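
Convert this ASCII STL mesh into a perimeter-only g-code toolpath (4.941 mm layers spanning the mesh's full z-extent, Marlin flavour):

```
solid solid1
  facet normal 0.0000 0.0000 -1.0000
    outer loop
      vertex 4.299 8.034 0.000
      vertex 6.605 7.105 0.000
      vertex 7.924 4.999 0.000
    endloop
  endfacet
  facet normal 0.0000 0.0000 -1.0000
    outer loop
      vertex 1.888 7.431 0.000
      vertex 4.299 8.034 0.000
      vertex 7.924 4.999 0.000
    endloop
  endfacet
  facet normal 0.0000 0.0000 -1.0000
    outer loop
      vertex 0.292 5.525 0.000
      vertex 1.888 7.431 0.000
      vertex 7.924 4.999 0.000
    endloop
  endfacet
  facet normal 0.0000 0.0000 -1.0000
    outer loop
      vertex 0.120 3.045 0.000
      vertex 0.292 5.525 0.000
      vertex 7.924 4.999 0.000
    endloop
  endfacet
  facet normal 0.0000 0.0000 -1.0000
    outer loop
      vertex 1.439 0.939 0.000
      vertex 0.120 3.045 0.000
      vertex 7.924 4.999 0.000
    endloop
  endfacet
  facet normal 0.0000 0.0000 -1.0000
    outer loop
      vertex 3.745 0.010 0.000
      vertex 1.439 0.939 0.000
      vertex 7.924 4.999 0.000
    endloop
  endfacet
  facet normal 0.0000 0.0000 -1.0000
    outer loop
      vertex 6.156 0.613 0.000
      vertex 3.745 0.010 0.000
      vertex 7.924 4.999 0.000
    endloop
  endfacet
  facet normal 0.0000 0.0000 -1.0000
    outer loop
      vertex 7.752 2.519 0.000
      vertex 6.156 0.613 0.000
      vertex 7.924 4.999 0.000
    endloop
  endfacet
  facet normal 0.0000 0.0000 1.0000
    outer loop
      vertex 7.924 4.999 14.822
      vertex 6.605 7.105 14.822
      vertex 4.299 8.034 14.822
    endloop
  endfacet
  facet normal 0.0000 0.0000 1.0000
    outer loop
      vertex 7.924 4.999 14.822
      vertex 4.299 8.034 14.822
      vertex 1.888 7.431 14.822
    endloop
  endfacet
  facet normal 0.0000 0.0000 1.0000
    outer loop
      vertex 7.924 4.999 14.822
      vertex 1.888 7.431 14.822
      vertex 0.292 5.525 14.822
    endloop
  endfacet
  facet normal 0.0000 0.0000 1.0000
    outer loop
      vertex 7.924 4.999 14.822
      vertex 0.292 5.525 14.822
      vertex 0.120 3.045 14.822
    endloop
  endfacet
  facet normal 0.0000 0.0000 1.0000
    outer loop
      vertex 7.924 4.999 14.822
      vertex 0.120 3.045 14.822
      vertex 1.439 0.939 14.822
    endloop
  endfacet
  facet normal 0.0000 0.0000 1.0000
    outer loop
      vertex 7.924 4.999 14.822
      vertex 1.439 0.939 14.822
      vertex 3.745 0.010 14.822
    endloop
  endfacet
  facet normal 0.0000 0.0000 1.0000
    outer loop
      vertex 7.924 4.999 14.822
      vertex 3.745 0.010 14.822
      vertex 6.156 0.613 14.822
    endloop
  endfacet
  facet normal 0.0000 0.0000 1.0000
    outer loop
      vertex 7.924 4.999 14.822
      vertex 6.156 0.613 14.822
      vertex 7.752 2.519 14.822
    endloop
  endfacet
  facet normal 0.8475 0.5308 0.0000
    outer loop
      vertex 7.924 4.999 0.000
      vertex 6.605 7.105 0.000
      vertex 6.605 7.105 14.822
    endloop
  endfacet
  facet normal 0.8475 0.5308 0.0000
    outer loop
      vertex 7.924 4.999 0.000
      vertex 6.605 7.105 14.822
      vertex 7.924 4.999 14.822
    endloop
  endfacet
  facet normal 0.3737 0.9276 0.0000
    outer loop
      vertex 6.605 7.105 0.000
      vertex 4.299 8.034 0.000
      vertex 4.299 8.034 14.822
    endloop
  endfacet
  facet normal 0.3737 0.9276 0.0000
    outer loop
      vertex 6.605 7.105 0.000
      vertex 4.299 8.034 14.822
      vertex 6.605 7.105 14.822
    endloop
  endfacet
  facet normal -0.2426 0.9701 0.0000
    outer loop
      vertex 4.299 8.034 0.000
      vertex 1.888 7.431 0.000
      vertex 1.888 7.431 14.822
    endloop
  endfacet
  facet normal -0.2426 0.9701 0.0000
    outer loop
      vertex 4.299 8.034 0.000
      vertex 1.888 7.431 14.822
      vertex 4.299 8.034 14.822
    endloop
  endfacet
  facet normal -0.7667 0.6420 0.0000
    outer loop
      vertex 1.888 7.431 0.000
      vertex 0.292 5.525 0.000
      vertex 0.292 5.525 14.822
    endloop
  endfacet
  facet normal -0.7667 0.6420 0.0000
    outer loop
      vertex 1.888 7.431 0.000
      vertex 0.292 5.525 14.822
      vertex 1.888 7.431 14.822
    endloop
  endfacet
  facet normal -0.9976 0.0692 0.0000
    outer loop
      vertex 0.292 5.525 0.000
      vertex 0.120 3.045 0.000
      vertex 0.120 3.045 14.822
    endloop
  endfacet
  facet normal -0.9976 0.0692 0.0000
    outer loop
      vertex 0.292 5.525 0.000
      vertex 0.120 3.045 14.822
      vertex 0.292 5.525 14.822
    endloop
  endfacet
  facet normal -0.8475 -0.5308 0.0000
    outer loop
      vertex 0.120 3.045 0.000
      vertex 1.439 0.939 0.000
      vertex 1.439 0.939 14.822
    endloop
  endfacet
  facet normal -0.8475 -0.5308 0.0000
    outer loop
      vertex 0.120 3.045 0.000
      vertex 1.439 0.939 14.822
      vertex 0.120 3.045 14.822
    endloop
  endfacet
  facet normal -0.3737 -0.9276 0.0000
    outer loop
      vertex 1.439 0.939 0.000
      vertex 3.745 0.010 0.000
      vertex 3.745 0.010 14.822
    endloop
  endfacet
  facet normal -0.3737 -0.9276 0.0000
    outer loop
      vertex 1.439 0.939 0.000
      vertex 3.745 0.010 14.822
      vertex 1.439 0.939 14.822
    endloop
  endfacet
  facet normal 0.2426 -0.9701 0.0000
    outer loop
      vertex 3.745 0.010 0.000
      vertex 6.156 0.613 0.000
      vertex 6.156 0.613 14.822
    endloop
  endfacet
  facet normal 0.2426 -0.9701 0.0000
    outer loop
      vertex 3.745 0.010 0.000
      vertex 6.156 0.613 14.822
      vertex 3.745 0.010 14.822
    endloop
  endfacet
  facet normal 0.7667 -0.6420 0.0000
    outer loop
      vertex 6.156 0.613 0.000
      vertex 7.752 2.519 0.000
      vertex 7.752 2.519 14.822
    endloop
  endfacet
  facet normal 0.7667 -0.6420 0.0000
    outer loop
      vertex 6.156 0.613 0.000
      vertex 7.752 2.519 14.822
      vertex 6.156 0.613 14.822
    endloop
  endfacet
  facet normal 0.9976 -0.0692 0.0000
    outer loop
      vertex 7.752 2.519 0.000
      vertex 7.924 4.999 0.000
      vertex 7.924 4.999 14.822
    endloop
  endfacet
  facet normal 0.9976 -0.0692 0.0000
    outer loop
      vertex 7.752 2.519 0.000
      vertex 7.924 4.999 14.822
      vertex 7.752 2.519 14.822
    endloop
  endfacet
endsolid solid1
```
; perimeter-only toolpath
G21 ; units = mm
G90 ; absolute positioning
G28 ; home
; layer 1
G0 Z4.941
G0 X7.924 Y4.999
G1 X6.605 Y7.105
G1 X4.299 Y8.034
G1 X1.888 Y7.431
G1 X0.292 Y5.525
G1 X0.120 Y3.045
G1 X1.439 Y0.939
G1 X3.745 Y0.010
G1 X6.156 Y0.613
G1 X7.752 Y2.519
G1 X7.924 Y4.999
; layer 2
G0 Z9.881
G0 X7.924 Y4.999
G1 X6.605 Y7.105
G1 X4.299 Y8.034
G1 X1.888 Y7.431
G1 X0.292 Y5.525
G1 X0.120 Y3.045
G1 X1.439 Y0.939
G1 X3.745 Y0.010
G1 X6.156 Y0.613
G1 X7.752 Y2.519
G1 X7.924 Y4.999
; layer 3
G0 Z14.822
G0 X7.924 Y4.999
G1 X6.605 Y7.105
G1 X4.299 Y8.034
G1 X1.888 Y7.431
G1 X0.292 Y5.525
G1 X0.120 Y3.045
G1 X1.439 Y0.939
G1 X3.745 Y0.010
G1 X6.156 Y0.613
G1 X7.752 Y2.519
G1 X7.924 Y4.999
M2 ; end

The solid is a regular 10-sided prism (a cylinder approximated with 10 flat sides), circumscribed radius ≈ 4.02 mm, height ≈ 14.8 mm. Slicing at Δz = 4.941 mm — 3 equal slices spanning the solid's height, so layer i sits at z = i·h/3 — gives 3 non-empty perimeters. Each is a 10-segment closed polygon; G0 lifts to the layer z and rapids to the start vertex, then G1 traces the edges.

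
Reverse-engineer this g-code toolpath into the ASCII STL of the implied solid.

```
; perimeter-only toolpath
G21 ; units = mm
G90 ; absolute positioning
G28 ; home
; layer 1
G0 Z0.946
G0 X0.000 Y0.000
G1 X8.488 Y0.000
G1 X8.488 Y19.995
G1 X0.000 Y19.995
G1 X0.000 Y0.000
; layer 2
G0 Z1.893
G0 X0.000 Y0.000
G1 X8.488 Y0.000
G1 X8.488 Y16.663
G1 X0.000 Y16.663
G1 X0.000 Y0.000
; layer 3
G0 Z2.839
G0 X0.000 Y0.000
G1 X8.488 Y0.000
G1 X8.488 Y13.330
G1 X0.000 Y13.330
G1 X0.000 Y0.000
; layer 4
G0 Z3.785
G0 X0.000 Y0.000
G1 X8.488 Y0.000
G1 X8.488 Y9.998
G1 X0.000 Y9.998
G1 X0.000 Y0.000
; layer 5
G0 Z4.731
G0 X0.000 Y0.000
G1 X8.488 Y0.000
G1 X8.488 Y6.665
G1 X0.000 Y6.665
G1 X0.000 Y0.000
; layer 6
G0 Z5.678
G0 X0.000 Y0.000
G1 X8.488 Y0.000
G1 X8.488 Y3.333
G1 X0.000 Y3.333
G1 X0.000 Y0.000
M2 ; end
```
solid part
  facet normal 0.0000 0.0000 -1.0000
    outer loop
      vertex 8.488 23.328 0.000
      vertex 8.488 0.000 0.000
      vertex 0.000 0.000 0.000
    endloop
  endfacet
  facet normal 0.0000 0.0000 -1.0000
    outer loop
      vertex 0.000 23.328 0.000
      vertex 8.488 23.328 0.000
      vertex 0.000 0.000 0.000
    endloop
  endfacet
  facet normal 0.0000 -1.0000 0.0000
    outer loop
      vertex 0.000 0.000 0.000
      vertex 8.488 0.000 0.000
      vertex 8.488 0.000 6.624
    endloop
  endfacet
  facet normal 0.0000 -1.0000 0.0000
    outer loop
      vertex 0.000 0.000 0.000
      vertex 8.488 0.000 6.624
      vertex 0.000 0.000 6.624
    endloop
  endfacet
  facet normal 0.0000 0.2732 0.9620
    outer loop
      vertex 0.000 0.000 6.624
      vertex 8.488 0.000 6.624
      vertex 8.488 23.328 0.000
    endloop
  endfacet
  facet normal 0.0000 0.2732 0.9620
    outer loop
      vertex 0.000 0.000 6.624
      vertex 8.488 23.328 0.000
      vertex 0.000 23.328 0.000
    endloop
  endfacet
  facet normal -1.0000 0.0000 0.0000
    outer loop
      vertex 0.000 0.000 6.624
      vertex 0.000 23.328 0.000
      vertex 0.000 0.000 0.000
    endloop
  endfacet
  facet normal 1.0000 0.0000 0.0000
    outer loop
      vertex 8.488 0.000 0.000
      vertex 8.488 23.328 0.000
      vertex 8.488 0.000 6.624
    endloop
  endfacet
endsolid part

The G0 Z moves step by Δz≈0.946 mm. The G1 loops shrink linearly with z, so the solid tapers from its base footprint up to z≈6.62. Closing with a flat bottom cap and the tapered top and triangulating gives 8 facets — a wedge (ramp): 8.49 × 23.3 mm base, rising to 6.62 mm along the y=0 edge and sloping linearly to z=0 at y=23.3.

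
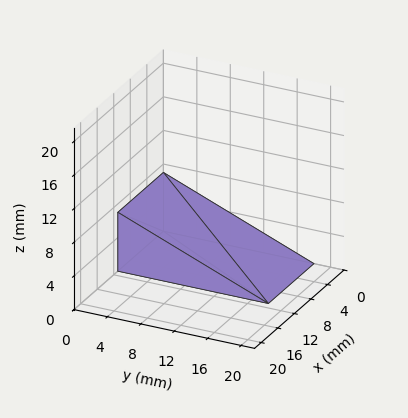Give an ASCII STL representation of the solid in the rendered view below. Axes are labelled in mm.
Reading the render: the shape is a wedge (ramp): 11 × 18 mm base, rising to 7 mm along the y=0 edge and sloping linearly to z=0 at y=18 (dimensions read to the nearest mm from the axis ticks). For the STL, each face is triangulated and given an outward normal.

solid part
  facet normal 0.0000 0.0000 -1.0000
    outer loop
      vertex 11.00 18.00 0.00
      vertex 11.00 0.00 0.00
      vertex 0.00 0.00 0.00
    endloop
  endfacet
  facet normal 0.0000 0.0000 -1.0000
    outer loop
      vertex 0.00 18.00 0.00
      vertex 11.00 18.00 0.00
      vertex 0.00 0.00 0.00
    endloop
  endfacet
  facet normal 0.0000 -1.0000 0.0000
    outer loop
      vertex 0.00 0.00 0.00
      vertex 11.00 0.00 0.00
      vertex 11.00 0.00 7.00
    endloop
  endfacet
  facet normal 0.0000 -1.0000 0.0000
    outer loop
      vertex 0.00 0.00 0.00
      vertex 11.00 0.00 7.00
      vertex 0.00 0.00 7.00
    endloop
  endfacet
  facet normal 0.0000 0.3624 0.9320
    outer loop
      vertex 0.00 0.00 7.00
      vertex 11.00 0.00 7.00
      vertex 11.00 18.00 0.00
    endloop
  endfacet
  facet normal 0.0000 0.3624 0.9320
    outer loop
      vertex 0.00 0.00 7.00
      vertex 11.00 18.00 0.00
      vertex 0.00 18.00 0.00
    endloop
  endfacet
  facet normal -1.0000 0.0000 0.0000
    outer loop
      vertex 0.00 0.00 7.00
      vertex 0.00 18.00 0.00
      vertex 0.00 0.00 0.00
    endloop
  endfacet
  facet normal 1.0000 0.0000 0.0000
    outer loop
      vertex 11.00 0.00 0.00
      vertex 11.00 18.00 0.00
      vertex 11.00 0.00 7.00
    endloop
  endfacet
endsolid part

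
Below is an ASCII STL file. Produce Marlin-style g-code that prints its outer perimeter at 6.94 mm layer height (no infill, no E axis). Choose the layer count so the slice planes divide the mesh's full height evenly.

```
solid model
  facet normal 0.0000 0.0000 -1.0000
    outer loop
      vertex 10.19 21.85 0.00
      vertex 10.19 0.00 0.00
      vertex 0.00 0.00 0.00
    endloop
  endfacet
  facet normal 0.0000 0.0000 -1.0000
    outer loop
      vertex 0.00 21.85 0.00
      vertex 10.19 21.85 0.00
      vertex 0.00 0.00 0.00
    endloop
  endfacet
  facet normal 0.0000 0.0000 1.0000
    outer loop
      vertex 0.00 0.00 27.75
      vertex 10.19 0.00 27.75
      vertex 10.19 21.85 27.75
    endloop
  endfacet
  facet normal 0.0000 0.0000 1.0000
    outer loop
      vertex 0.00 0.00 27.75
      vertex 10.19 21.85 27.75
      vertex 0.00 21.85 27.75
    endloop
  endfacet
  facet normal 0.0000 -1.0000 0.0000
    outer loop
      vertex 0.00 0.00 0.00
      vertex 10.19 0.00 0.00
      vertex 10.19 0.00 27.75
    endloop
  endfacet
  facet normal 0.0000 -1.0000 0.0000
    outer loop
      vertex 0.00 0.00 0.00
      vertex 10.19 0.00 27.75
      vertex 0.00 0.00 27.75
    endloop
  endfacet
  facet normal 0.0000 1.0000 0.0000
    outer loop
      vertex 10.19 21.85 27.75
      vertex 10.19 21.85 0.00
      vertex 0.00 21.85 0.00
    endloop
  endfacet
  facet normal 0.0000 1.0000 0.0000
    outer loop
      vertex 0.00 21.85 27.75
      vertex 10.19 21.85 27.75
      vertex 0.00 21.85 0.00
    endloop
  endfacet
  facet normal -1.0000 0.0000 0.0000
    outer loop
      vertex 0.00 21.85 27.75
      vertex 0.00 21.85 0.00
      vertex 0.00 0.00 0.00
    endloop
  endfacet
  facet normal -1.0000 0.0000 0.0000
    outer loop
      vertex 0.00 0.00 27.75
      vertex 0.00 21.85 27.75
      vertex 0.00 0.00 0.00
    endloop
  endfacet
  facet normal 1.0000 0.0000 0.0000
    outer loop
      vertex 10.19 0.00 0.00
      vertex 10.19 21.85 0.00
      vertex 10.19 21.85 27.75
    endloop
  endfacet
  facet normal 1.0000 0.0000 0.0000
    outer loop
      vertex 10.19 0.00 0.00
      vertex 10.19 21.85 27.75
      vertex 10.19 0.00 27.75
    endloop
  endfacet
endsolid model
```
; perimeter-only toolpath
G21 ; units = mm
G90 ; absolute positioning
G28 ; home
; layer 1
G0 Z6.94
G0 X0.00 Y0.00
G1 X10.19 Y0.00
G1 X10.19 Y21.85
G1 X0.00 Y21.85
G1 X0.00 Y0.00
; layer 2
G0 Z13.88
G0 X0.00 Y0.00
G1 X10.19 Y0.00
G1 X10.19 Y21.85
G1 X0.00 Y21.85
G1 X0.00 Y0.00
; layer 3
G0 Z20.81
G0 X0.00 Y0.00
G1 X10.19 Y0.00
G1 X10.19 Y21.85
G1 X0.00 Y21.85
G1 X0.00 Y0.00
; layer 4
G0 Z27.75
G0 X0.00 Y0.00
G1 X10.19 Y0.00
G1 X10.19 Y21.85
G1 X0.00 Y21.85
G1 X0.00 Y0.00
M2 ; end

The solid is a rectangular box, roughly 10.2 × 21.9 mm footprint and 27.8 mm tall. Slicing at Δz = 6.94 mm — 4 equal slices spanning the solid's height, so layer i sits at z = i·h/4 — gives 4 non-empty perimeters. Each is a 4-segment closed polygon; G0 lifts to the layer z and rapids to the start vertex, then G1 traces the edges.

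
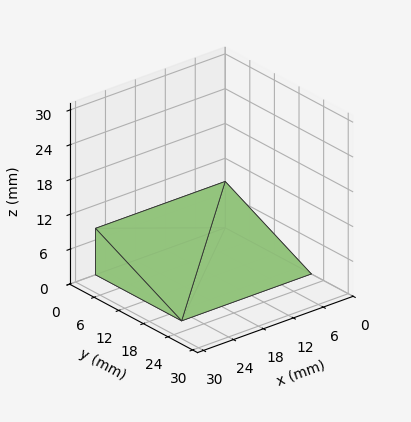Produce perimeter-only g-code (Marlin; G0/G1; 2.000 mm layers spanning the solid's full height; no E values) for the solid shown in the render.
Reading the render: the shape is a wedge (ramp): 26 × 21 mm base, rising to 8 mm along the y=0 edge and sloping linearly to z=0 at y=21 (dimensions read to the nearest mm from the axis ticks). For the g-code, the solid's height is divided into equal slices at the stated Δz and each level perimeter traced with G1 moves after a G0 lift.

; perimeter-only toolpath
G21 ; units = mm
G90 ; absolute positioning
G28 ; home
; layer 1
G0 Z2.000
G0 X0.000 Y0.000
G1 X26.000 Y0.000
G1 X26.000 Y15.750
G1 X0.000 Y15.750
G1 X0.000 Y0.000
; layer 2
G0 Z4.000
G0 X0.000 Y0.000
G1 X26.000 Y0.000
G1 X26.000 Y10.500
G1 X0.000 Y10.500
G1 X0.000 Y0.000
; layer 3
G0 Z6.000
G0 X0.000 Y0.000
G1 X26.000 Y0.000
G1 X26.000 Y5.250
G1 X0.000 Y5.250
G1 X0.000 Y0.000
M2 ; end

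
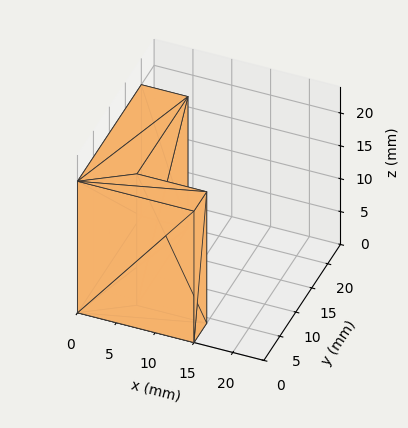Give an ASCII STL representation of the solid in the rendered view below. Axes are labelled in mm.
Reading the render: the shape is an L-shaped prism: outer 15 × 20 mm, arm thicknesses ≈ 4 mm (horizontal) and 6 mm (vertical), extruded 20 mm in z (dimensions read to the nearest mm from the axis ticks). For the STL, each face is triangulated and given an outward normal.

solid part
  facet normal 0.0000 0.0000 -1.0000
    outer loop
      vertex 15.00 4.00 0.00
      vertex 15.00 0.00 0.00
      vertex 0.00 0.00 0.00
    endloop
  endfacet
  facet normal 0.0000 0.0000 -1.0000
    outer loop
      vertex 6.00 4.00 0.00
      vertex 15.00 4.00 0.00
      vertex 0.00 0.00 0.00
    endloop
  endfacet
  facet normal 0.0000 0.0000 -1.0000
    outer loop
      vertex 6.00 20.00 0.00
      vertex 6.00 4.00 0.00
      vertex 0.00 0.00 0.00
    endloop
  endfacet
  facet normal 0.0000 0.0000 -1.0000
    outer loop
      vertex 0.00 20.00 0.00
      vertex 6.00 20.00 0.00
      vertex 0.00 0.00 0.00
    endloop
  endfacet
  facet normal 0.0000 0.0000 1.0000
    outer loop
      vertex 0.00 0.00 20.00
      vertex 15.00 0.00 20.00
      vertex 15.00 4.00 20.00
    endloop
  endfacet
  facet normal 0.0000 0.0000 1.0000
    outer loop
      vertex 0.00 0.00 20.00
      vertex 15.00 4.00 20.00
      vertex 6.00 4.00 20.00
    endloop
  endfacet
  facet normal 0.0000 0.0000 1.0000
    outer loop
      vertex 0.00 0.00 20.00
      vertex 6.00 4.00 20.00
      vertex 6.00 20.00 20.00
    endloop
  endfacet
  facet normal 0.0000 0.0000 1.0000
    outer loop
      vertex 0.00 0.00 20.00
      vertex 6.00 20.00 20.00
      vertex 0.00 20.00 20.00
    endloop
  endfacet
  facet normal 0.0000 -1.0000 0.0000
    outer loop
      vertex 0.00 0.00 0.00
      vertex 15.00 0.00 0.00
      vertex 15.00 0.00 20.00
    endloop
  endfacet
  facet normal 0.0000 -1.0000 0.0000
    outer loop
      vertex 0.00 0.00 0.00
      vertex 15.00 0.00 20.00
      vertex 0.00 0.00 20.00
    endloop
  endfacet
  facet normal 1.0000 0.0000 0.0000
    outer loop
      vertex 15.00 0.00 0.00
      vertex 15.00 4.00 0.00
      vertex 15.00 4.00 20.00
    endloop
  endfacet
  facet normal 1.0000 0.0000 0.0000
    outer loop
      vertex 15.00 0.00 0.00
      vertex 15.00 4.00 20.00
      vertex 15.00 0.00 20.00
    endloop
  endfacet
  facet normal 0.0000 1.0000 0.0000
    outer loop
      vertex 15.00 4.00 0.00
      vertex 6.00 4.00 0.00
      vertex 6.00 4.00 20.00
    endloop
  endfacet
  facet normal 0.0000 1.0000 0.0000
    outer loop
      vertex 15.00 4.00 0.00
      vertex 6.00 4.00 20.00
      vertex 15.00 4.00 20.00
    endloop
  endfacet
  facet normal 1.0000 0.0000 0.0000
    outer loop
      vertex 6.00 4.00 0.00
      vertex 6.00 20.00 0.00
      vertex 6.00 20.00 20.00
    endloop
  endfacet
  facet normal 1.0000 0.0000 0.0000
    outer loop
      vertex 6.00 4.00 0.00
      vertex 6.00 20.00 20.00
      vertex 6.00 4.00 20.00
    endloop
  endfacet
  facet normal 0.0000 1.0000 0.0000
    outer loop
      vertex 6.00 20.00 0.00
      vertex 0.00 20.00 0.00
      vertex 0.00 20.00 20.00
    endloop
  endfacet
  facet normal 0.0000 1.0000 0.0000
    outer loop
      vertex 6.00 20.00 0.00
      vertex 0.00 20.00 20.00
      vertex 6.00 20.00 20.00
    endloop
  endfacet
  facet normal -1.0000 0.0000 0.0000
    outer loop
      vertex 0.00 20.00 0.00
      vertex 0.00 0.00 0.00
      vertex 0.00 0.00 20.00
    endloop
  endfacet
  facet normal -1.0000 0.0000 0.0000
    outer loop
      vertex 0.00 20.00 0.00
      vertex 0.00 0.00 20.00
      vertex 0.00 20.00 20.00
    endloop
  endfacet
endsolid part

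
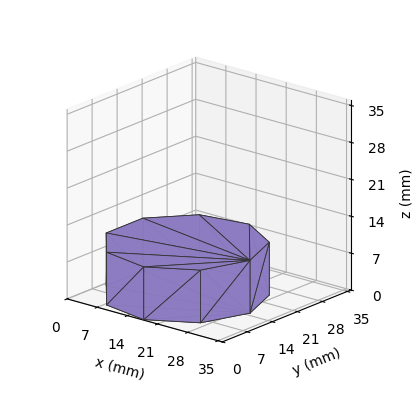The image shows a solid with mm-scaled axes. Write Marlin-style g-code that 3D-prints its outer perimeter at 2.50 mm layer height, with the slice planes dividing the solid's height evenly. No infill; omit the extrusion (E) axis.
Reading the render: the shape is a regular 9-sided prism (a cylinder approximated with 9 flat sides), circumscribed radius ≈ 15 mm, height ≈ 10 mm (dimensions read to the nearest mm from the axis ticks). For the g-code, the solid's height is divided into equal slices at the stated Δz and each level perimeter traced with G1 moves after a G0 lift.

; perimeter-only toolpath
G21 ; units = mm
G90 ; absolute positioning
G28 ; home
; layer 1
G0 Z2.50
G0 X30.00 Y15.00
G1 X26.49 Y24.64
G1 X17.60 Y29.77
G1 X7.50 Y27.99
G1 X0.90 Y20.13
G1 X0.90 Y9.87
G1 X7.50 Y2.01
G1 X17.60 Y0.23
G1 X26.49 Y5.36
G1 X30.00 Y15.00
; layer 2
G0 Z5.00
G0 X30.00 Y15.00
G1 X26.49 Y24.64
G1 X17.60 Y29.77
G1 X7.50 Y27.99
G1 X0.90 Y20.13
G1 X0.90 Y9.87
G1 X7.50 Y2.01
G1 X17.60 Y0.23
G1 X26.49 Y5.36
G1 X30.00 Y15.00
; layer 3
G0 Z7.50
G0 X30.00 Y15.00
G1 X26.49 Y24.64
G1 X17.60 Y29.77
G1 X7.50 Y27.99
G1 X0.90 Y20.13
G1 X0.90 Y9.87
G1 X7.50 Y2.01
G1 X17.60 Y0.23
G1 X26.49 Y5.36
G1 X30.00 Y15.00
; layer 4
G0 Z10.00
G0 X30.00 Y15.00
G1 X26.49 Y24.64
G1 X17.60 Y29.77
G1 X7.50 Y27.99
G1 X0.90 Y20.13
G1 X0.90 Y9.87
G1 X7.50 Y2.01
G1 X17.60 Y0.23
G1 X26.49 Y5.36
G1 X30.00 Y15.00
M2 ; end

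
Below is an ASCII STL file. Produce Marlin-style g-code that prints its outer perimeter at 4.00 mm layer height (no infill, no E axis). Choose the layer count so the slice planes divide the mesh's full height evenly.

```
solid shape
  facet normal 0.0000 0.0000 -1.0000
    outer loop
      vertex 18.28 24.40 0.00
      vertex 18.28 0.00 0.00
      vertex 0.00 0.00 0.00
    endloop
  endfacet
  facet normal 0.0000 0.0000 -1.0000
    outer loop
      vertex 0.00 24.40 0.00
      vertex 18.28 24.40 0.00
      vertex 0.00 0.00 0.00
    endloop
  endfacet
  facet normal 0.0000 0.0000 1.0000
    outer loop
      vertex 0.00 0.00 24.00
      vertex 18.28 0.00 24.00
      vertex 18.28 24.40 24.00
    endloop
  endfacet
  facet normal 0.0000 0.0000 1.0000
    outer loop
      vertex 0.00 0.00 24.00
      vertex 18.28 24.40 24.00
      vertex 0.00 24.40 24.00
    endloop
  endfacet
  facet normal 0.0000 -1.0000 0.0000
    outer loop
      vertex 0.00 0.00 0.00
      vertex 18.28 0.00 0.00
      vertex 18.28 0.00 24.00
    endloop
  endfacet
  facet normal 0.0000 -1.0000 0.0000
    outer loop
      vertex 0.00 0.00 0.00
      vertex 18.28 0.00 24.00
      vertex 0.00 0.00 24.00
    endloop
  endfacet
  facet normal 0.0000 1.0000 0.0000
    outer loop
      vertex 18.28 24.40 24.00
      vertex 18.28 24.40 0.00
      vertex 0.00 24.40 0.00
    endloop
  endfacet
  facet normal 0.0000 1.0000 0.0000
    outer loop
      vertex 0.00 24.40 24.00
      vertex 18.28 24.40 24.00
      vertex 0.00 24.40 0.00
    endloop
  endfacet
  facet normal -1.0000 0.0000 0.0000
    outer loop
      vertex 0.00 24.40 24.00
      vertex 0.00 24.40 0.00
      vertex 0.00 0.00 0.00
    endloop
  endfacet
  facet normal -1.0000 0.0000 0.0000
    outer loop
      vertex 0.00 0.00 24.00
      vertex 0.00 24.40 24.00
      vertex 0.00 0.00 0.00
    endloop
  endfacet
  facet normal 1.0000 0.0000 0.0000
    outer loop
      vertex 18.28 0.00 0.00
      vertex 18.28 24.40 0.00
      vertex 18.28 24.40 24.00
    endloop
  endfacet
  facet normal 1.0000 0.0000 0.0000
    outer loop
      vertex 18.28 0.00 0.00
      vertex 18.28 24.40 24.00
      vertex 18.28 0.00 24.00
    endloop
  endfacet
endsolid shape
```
; perimeter-only toolpath
G21 ; units = mm
G90 ; absolute positioning
G28 ; home
; layer 1
G0 Z4.00
G0 X0.00 Y0.00
G1 X18.28 Y0.00
G1 X18.28 Y24.40
G1 X0.00 Y24.40
G1 X0.00 Y0.00
; layer 2
G0 Z8.00
G0 X0.00 Y0.00
G1 X18.28 Y0.00
G1 X18.28 Y24.40
G1 X0.00 Y24.40
G1 X0.00 Y0.00
; layer 3
G0 Z12.00
G0 X0.00 Y0.00
G1 X18.28 Y0.00
G1 X18.28 Y24.40
G1 X0.00 Y24.40
G1 X0.00 Y0.00
; layer 4
G0 Z16.00
G0 X0.00 Y0.00
G1 X18.28 Y0.00
G1 X18.28 Y24.40
G1 X0.00 Y24.40
G1 X0.00 Y0.00
; layer 5
G0 Z20.00
G0 X0.00 Y0.00
G1 X18.28 Y0.00
G1 X18.28 Y24.40
G1 X0.00 Y24.40
G1 X0.00 Y0.00
; layer 6
G0 Z24.00
G0 X0.00 Y0.00
G1 X18.28 Y0.00
G1 X18.28 Y24.40
G1 X0.00 Y24.40
G1 X0.00 Y0.00
M2 ; end

The solid is a rectangular box, roughly 18.3 × 24.4 mm footprint and 24 mm tall. Slicing at Δz = 4.00 mm — 6 equal slices spanning the solid's height, so layer i sits at z = i·h/6 — gives 6 non-empty perimeters. Each is a 4-segment closed polygon; G0 lifts to the layer z and rapids to the start vertex, then G1 traces the edges.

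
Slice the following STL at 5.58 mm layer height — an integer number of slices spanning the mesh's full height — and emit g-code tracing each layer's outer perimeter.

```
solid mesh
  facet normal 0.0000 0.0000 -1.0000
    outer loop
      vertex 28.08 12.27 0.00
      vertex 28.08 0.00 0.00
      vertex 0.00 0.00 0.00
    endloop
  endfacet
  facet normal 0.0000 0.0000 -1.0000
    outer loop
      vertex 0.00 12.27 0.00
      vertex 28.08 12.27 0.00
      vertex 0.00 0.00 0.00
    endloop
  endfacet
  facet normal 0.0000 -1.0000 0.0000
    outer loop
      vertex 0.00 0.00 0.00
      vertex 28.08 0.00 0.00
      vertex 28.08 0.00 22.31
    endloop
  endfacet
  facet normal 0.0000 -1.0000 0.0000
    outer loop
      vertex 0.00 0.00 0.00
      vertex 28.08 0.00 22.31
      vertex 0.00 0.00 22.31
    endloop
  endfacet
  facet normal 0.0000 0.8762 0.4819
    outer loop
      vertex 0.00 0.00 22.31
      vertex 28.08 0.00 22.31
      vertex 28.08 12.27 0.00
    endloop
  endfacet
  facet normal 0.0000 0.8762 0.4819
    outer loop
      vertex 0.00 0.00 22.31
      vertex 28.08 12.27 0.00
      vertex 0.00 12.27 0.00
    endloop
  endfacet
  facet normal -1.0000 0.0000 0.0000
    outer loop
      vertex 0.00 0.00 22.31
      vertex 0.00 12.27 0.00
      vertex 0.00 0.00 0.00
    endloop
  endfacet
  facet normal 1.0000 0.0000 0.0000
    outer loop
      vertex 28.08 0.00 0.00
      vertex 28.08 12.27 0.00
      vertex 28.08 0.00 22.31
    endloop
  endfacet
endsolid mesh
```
; perimeter-only toolpath
G21 ; units = mm
G90 ; absolute positioning
G28 ; home
; layer 1
G0 Z5.58
G0 X0.00 Y0.00
G1 X28.08 Y0.00
G1 X28.08 Y9.20
G1 X0.00 Y9.20
G1 X0.00 Y0.00
; layer 2
G0 Z11.15
G0 X0.00 Y0.00
G1 X28.08 Y0.00
G1 X28.08 Y6.13
G1 X0.00 Y6.13
G1 X0.00 Y0.00
; layer 3
G0 Z16.73
G0 X0.00 Y0.00
G1 X28.08 Y0.00
G1 X28.08 Y3.07
G1 X0.00 Y3.07
G1 X0.00 Y0.00
M2 ; end

The solid is a wedge (ramp): 28.1 × 12.3 mm base, rising to 22.3 mm along the y=0 edge and sloping linearly to z=0 at y=12.3. Slicing at Δz = 5.58 mm — 4 equal slices spanning the solid's height, so layer i sits at z = i·h/4 — gives 3 non-empty perimeters. Each is a 4-segment closed polygon; G0 lifts to the layer z and rapids to the start vertex, then G1 traces the edges. The cross-section shrinks linearly with z (the slice at the apex is degenerate and omitted).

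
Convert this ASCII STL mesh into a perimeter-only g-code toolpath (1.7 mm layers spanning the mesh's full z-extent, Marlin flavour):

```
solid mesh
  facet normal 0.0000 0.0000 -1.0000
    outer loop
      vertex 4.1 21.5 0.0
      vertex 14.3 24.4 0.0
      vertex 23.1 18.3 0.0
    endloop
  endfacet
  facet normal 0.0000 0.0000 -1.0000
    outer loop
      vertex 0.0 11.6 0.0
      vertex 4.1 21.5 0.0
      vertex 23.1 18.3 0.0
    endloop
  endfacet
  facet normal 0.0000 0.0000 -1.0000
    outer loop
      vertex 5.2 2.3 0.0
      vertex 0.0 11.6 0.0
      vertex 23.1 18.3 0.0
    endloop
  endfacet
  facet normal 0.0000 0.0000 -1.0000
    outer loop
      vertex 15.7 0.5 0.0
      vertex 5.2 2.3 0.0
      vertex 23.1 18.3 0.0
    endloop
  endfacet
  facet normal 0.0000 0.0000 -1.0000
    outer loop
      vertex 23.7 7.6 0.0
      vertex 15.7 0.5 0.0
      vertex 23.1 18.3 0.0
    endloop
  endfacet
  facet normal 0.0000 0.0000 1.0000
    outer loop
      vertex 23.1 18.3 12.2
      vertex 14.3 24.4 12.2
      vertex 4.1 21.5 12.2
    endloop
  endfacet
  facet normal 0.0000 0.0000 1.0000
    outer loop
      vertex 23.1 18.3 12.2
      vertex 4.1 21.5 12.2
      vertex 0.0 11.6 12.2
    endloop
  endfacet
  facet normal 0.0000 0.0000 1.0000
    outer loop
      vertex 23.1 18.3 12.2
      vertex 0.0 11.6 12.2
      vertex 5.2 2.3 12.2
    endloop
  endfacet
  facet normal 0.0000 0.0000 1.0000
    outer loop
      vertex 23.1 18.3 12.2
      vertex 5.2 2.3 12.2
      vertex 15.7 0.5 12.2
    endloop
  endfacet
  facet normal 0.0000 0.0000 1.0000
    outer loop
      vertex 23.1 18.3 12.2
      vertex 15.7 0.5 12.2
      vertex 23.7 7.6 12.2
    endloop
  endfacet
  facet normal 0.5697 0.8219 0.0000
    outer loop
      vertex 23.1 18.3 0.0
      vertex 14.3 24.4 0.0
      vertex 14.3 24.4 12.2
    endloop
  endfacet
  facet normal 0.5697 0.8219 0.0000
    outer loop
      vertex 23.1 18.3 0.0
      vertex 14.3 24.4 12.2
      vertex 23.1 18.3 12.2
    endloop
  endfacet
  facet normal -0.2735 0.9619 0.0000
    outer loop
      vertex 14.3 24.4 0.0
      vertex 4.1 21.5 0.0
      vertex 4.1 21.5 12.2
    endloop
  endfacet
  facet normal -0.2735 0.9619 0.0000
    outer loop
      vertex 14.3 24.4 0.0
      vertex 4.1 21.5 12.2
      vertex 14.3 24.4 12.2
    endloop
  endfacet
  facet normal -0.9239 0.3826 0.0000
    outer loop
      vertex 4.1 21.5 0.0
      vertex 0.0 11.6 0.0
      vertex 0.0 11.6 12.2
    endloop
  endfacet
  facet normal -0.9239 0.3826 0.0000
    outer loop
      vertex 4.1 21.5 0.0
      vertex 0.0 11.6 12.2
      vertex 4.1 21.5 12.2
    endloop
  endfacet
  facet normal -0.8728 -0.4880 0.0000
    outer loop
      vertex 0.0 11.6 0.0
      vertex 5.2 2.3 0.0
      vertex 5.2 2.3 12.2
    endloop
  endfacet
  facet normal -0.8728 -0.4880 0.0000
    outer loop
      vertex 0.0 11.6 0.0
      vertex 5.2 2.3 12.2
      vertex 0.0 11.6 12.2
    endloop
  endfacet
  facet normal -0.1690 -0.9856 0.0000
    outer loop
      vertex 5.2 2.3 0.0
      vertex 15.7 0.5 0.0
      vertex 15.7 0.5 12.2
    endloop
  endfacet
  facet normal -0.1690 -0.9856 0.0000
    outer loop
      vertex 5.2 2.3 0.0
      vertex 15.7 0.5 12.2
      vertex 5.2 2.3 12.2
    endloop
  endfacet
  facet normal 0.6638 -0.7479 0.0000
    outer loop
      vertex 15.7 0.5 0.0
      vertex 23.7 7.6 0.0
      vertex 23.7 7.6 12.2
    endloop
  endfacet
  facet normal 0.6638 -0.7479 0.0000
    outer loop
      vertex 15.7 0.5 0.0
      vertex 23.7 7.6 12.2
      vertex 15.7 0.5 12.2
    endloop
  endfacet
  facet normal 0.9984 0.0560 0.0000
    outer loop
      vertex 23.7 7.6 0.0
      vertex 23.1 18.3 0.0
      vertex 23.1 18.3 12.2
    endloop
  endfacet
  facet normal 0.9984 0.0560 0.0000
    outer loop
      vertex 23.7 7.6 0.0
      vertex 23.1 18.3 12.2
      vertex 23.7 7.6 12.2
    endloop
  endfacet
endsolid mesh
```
; perimeter-only toolpath
G21 ; units = mm
G90 ; absolute positioning
G28 ; home
; layer 1
G0 Z1.7
G0 X23.1 Y18.3
G1 X14.3 Y24.4
G1 X4.1 Y21.5
G1 X0.0 Y11.6
G1 X5.2 Y2.3
G1 X15.7 Y0.5
G1 X23.7 Y7.6
G1 X23.1 Y18.3
; layer 2
G0 Z3.5
G0 X23.1 Y18.3
G1 X14.3 Y24.4
G1 X4.1 Y21.5
G1 X0.0 Y11.6
G1 X5.2 Y2.3
G1 X15.7 Y0.5
G1 X23.7 Y7.6
G1 X23.1 Y18.3
; layer 3
G0 Z5.2
G0 X23.1 Y18.3
G1 X14.3 Y24.4
G1 X4.1 Y21.5
G1 X0.0 Y11.6
G1 X5.2 Y2.3
G1 X15.7 Y0.5
G1 X23.7 Y7.6
G1 X23.1 Y18.3
; layer 4
G0 Z7.0
G0 X23.1 Y18.3
G1 X14.3 Y24.4
G1 X4.1 Y21.5
G1 X0.0 Y11.6
G1 X5.2 Y2.3
G1 X15.7 Y0.5
G1 X23.7 Y7.6
G1 X23.1 Y18.3
; layer 5
G0 Z8.7
G0 X23.1 Y18.3
G1 X14.3 Y24.4
G1 X4.1 Y21.5
G1 X0.0 Y11.6
G1 X5.2 Y2.3
G1 X15.7 Y0.5
G1 X23.7 Y7.6
G1 X23.1 Y18.3
; layer 6
G0 Z10.5
G0 X23.1 Y18.3
G1 X14.3 Y24.4
G1 X4.1 Y21.5
G1 X0.0 Y11.6
G1 X5.2 Y2.3
G1 X15.7 Y0.5
G1 X23.7 Y7.6
G1 X23.1 Y18.3
; layer 7
G0 Z12.2
G0 X23.1 Y18.3
G1 X14.3 Y24.4
G1 X4.1 Y21.5
G1 X0.0 Y11.6
G1 X5.2 Y2.3
G1 X15.7 Y0.5
G1 X23.7 Y7.6
G1 X23.1 Y18.3
M2 ; end

The solid is a regular 7-sided prism (a cylinder approximated with 7 flat sides), circumscribed radius ≈ 12.3 mm, height ≈ 12.2 mm. Slicing at Δz = 1.7 mm — 7 equal slices spanning the solid's height, so layer i sits at z = i·h/7 — gives 7 non-empty perimeters. Each is a 7-segment closed polygon; G0 lifts to the layer z and rapids to the start vertex, then G1 traces the edges.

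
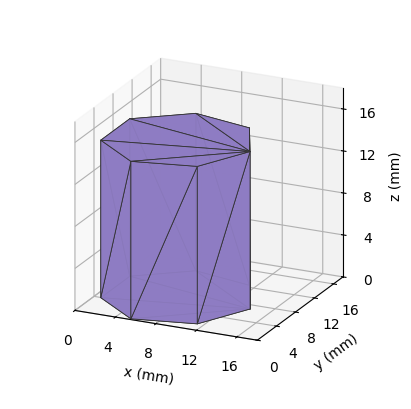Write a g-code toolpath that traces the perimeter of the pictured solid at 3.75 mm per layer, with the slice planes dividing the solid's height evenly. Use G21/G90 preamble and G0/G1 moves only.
Reading the render: the shape is a regular 7-sided prism (a cylinder approximated with 7 flat sides), circumscribed radius ≈ 7 mm, height ≈ 15 mm (dimensions read to the nearest mm from the axis ticks). For the g-code, the solid's height is divided into equal slices at the stated Δz and each level perimeter traced with G1 moves after a G0 lift.

; perimeter-only toolpath
G21 ; units = mm
G90 ; absolute positioning
G28 ; home
; layer 1
G0 Z3.75
G0 X14.00 Y7.00
G1 X11.36 Y12.47
G1 X5.44 Y13.82
G1 X0.69 Y10.04
G1 X0.69 Y3.96
G1 X5.44 Y0.18
G1 X11.36 Y1.53
G1 X14.00 Y7.00
; layer 2
G0 Z7.50
G0 X14.00 Y7.00
G1 X11.36 Y12.47
G1 X5.44 Y13.82
G1 X0.69 Y10.04
G1 X0.69 Y3.96
G1 X5.44 Y0.18
G1 X11.36 Y1.53
G1 X14.00 Y7.00
; layer 3
G0 Z11.25
G0 X14.00 Y7.00
G1 X11.36 Y12.47
G1 X5.44 Y13.82
G1 X0.69 Y10.04
G1 X0.69 Y3.96
G1 X5.44 Y0.18
G1 X11.36 Y1.53
G1 X14.00 Y7.00
; layer 4
G0 Z15.00
G0 X14.00 Y7.00
G1 X11.36 Y12.47
G1 X5.44 Y13.82
G1 X0.69 Y10.04
G1 X0.69 Y3.96
G1 X5.44 Y0.18
G1 X11.36 Y1.53
G1 X14.00 Y7.00
M2 ; end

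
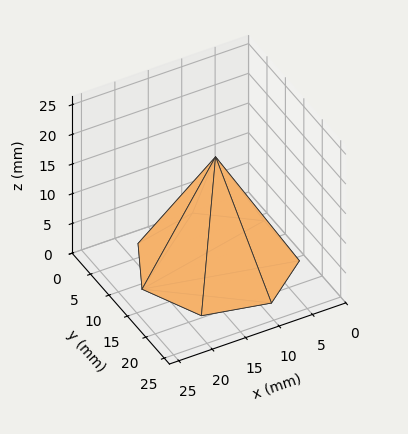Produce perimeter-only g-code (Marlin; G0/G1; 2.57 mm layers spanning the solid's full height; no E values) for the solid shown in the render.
Reading the render: the shape is a regular 7-sided pyramid, base circumscribed radius ≈ 11 mm, apex at z ≈ 18 mm (dimensions read to the nearest mm from the axis ticks). For the g-code, the solid's height is divided into equal slices at the stated Δz and each level perimeter traced with G1 moves after a G0 lift.

; perimeter-only toolpath
G21 ; units = mm
G90 ; absolute positioning
G28 ; home
; layer 1
G0 Z2.57
G0 X20.43 Y11.00
G1 X16.88 Y18.37
G1 X8.90 Y20.19
G1 X2.51 Y15.09
G1 X2.51 Y6.91
G1 X8.90 Y1.81
G1 X16.88 Y3.63
G1 X20.43 Y11.00
; layer 2
G0 Z5.14
G0 X18.86 Y11.00
G1 X15.90 Y17.14
G1 X9.25 Y18.66
G1 X3.92 Y14.41
G1 X3.92 Y7.59
G1 X9.25 Y3.34
G1 X15.90 Y4.86
G1 X18.86 Y11.00
; layer 3
G0 Z7.71
G0 X17.29 Y11.00
G1 X14.92 Y15.91
G1 X9.60 Y17.13
G1 X5.34 Y13.73
G1 X5.34 Y8.27
G1 X9.60 Y4.87
G1 X14.92 Y6.09
G1 X17.29 Y11.00
; layer 4
G0 Z10.29
G0 X15.71 Y11.00
G1 X13.94 Y14.69
G1 X9.95 Y15.59
G1 X6.75 Y13.04
G1 X6.75 Y8.96
G1 X9.95 Y6.41
G1 X13.94 Y7.31
G1 X15.71 Y11.00
; layer 5
G0 Z12.86
G0 X14.14 Y11.00
G1 X12.96 Y13.46
G1 X10.30 Y14.06
G1 X8.17 Y12.36
G1 X8.17 Y9.64
G1 X10.30 Y7.94
G1 X12.96 Y8.54
G1 X14.14 Y11.00
; layer 6
G0 Z15.43
G0 X12.57 Y11.00
G1 X11.98 Y12.23
G1 X10.65 Y12.53
G1 X9.58 Y11.68
G1 X9.58 Y10.32
G1 X10.65 Y9.47
G1 X11.98 Y9.77
G1 X12.57 Y11.00
M2 ; end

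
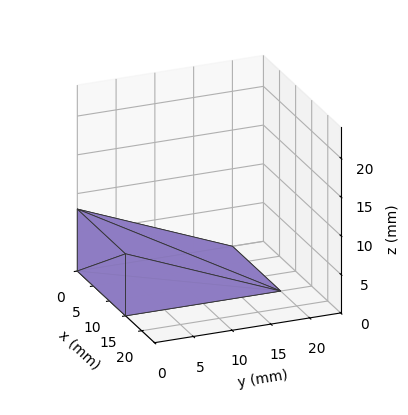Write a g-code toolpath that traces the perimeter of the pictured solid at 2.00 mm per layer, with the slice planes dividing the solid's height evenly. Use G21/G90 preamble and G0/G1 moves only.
Reading the render: the shape is a wedge (ramp): 15 × 20 mm base, rising to 8 mm along the y=0 edge and sloping linearly to z=0 at y=20 (dimensions read to the nearest mm from the axis ticks). For the g-code, the solid's height is divided into equal slices at the stated Δz and each level perimeter traced with G1 moves after a G0 lift.

; perimeter-only toolpath
G21 ; units = mm
G90 ; absolute positioning
G28 ; home
; layer 1
G0 Z2.00
G0 X0.00 Y0.00
G1 X15.00 Y0.00
G1 X15.00 Y15.00
G1 X0.00 Y15.00
G1 X0.00 Y0.00
; layer 2
G0 Z4.00
G0 X0.00 Y0.00
G1 X15.00 Y0.00
G1 X15.00 Y10.00
G1 X0.00 Y10.00
G1 X0.00 Y0.00
; layer 3
G0 Z6.00
G0 X0.00 Y0.00
G1 X15.00 Y0.00
G1 X15.00 Y5.00
G1 X0.00 Y5.00
G1 X0.00 Y0.00
M2 ; end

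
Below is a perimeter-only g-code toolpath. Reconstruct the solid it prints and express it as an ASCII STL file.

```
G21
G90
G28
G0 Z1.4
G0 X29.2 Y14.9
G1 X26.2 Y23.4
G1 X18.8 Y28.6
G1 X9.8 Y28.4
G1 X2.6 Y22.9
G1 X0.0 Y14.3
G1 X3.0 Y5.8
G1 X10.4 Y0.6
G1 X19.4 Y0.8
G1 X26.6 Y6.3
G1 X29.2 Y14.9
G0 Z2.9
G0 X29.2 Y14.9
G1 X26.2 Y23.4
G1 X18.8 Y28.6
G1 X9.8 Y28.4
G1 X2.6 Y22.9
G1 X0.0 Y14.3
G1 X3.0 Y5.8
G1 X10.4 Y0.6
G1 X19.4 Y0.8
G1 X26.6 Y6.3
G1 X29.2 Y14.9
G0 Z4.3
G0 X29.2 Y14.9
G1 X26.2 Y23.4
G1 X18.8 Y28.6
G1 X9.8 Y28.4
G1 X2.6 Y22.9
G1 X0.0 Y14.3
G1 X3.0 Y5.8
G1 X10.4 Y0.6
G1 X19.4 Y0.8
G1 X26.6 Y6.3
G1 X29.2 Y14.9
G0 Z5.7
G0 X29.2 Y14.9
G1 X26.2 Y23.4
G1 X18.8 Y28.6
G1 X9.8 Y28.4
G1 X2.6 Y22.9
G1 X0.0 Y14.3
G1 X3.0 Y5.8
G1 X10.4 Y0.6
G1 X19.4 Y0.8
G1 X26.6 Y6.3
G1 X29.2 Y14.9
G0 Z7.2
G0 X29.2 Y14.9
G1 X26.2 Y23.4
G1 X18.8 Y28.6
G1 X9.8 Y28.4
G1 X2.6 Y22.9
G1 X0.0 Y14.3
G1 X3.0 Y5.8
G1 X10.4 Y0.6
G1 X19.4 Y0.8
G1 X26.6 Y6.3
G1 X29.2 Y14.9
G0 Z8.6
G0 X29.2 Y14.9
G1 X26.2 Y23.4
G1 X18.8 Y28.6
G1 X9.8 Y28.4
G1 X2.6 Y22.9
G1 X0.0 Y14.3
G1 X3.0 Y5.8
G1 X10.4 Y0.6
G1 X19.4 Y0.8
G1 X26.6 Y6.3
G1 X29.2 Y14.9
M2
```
solid part
  facet normal 0.0000 0.0000 -1.0000
    outer loop
      vertex 18.8 28.6 0.0
      vertex 26.2 23.4 0.0
      vertex 29.2 14.9 0.0
    endloop
  endfacet
  facet normal 0.0000 0.0000 -1.0000
    outer loop
      vertex 9.8 28.4 0.0
      vertex 18.8 28.6 0.0
      vertex 29.2 14.9 0.0
    endloop
  endfacet
  facet normal 0.0000 0.0000 -1.0000
    outer loop
      vertex 2.6 22.9 0.0
      vertex 9.8 28.4 0.0
      vertex 29.2 14.9 0.0
    endloop
  endfacet
  facet normal 0.0000 0.0000 -1.0000
    outer loop
      vertex 0.0 14.3 0.0
      vertex 2.6 22.9 0.0
      vertex 29.2 14.9 0.0
    endloop
  endfacet
  facet normal 0.0000 0.0000 -1.0000
    outer loop
      vertex 3.0 5.8 0.0
      vertex 0.0 14.3 0.0
      vertex 29.2 14.9 0.0
    endloop
  endfacet
  facet normal 0.0000 0.0000 -1.0000
    outer loop
      vertex 10.4 0.6 0.0
      vertex 3.0 5.8 0.0
      vertex 29.2 14.9 0.0
    endloop
  endfacet
  facet normal 0.0000 0.0000 -1.0000
    outer loop
      vertex 19.4 0.8 0.0
      vertex 10.4 0.6 0.0
      vertex 29.2 14.9 0.0
    endloop
  endfacet
  facet normal 0.0000 0.0000 -1.0000
    outer loop
      vertex 26.6 6.3 0.0
      vertex 19.4 0.8 0.0
      vertex 29.2 14.9 0.0
    endloop
  endfacet
  facet normal 0.0000 0.0000 1.0000
    outer loop
      vertex 29.2 14.9 8.6
      vertex 26.2 23.4 8.6
      vertex 18.8 28.6 8.6
    endloop
  endfacet
  facet normal 0.0000 0.0000 1.0000
    outer loop
      vertex 29.2 14.9 8.6
      vertex 18.8 28.6 8.6
      vertex 9.8 28.4 8.6
    endloop
  endfacet
  facet normal 0.0000 0.0000 1.0000
    outer loop
      vertex 29.2 14.9 8.6
      vertex 9.8 28.4 8.6
      vertex 2.6 22.9 8.6
    endloop
  endfacet
  facet normal 0.0000 0.0000 1.0000
    outer loop
      vertex 29.2 14.9 8.6
      vertex 2.6 22.9 8.6
      vertex 0.0 14.3 8.6
    endloop
  endfacet
  facet normal 0.0000 0.0000 1.0000
    outer loop
      vertex 29.2 14.9 8.6
      vertex 0.0 14.3 8.6
      vertex 3.0 5.8 8.6
    endloop
  endfacet
  facet normal 0.0000 0.0000 1.0000
    outer loop
      vertex 29.2 14.9 8.6
      vertex 3.0 5.8 8.6
      vertex 10.4 0.6 8.6
    endloop
  endfacet
  facet normal 0.0000 0.0000 1.0000
    outer loop
      vertex 29.2 14.9 8.6
      vertex 10.4 0.6 8.6
      vertex 19.4 0.8 8.6
    endloop
  endfacet
  facet normal 0.0000 0.0000 1.0000
    outer loop
      vertex 29.2 14.9 8.6
      vertex 19.4 0.8 8.6
      vertex 26.6 6.3 8.6
    endloop
  endfacet
  facet normal 0.9430 0.3328 0.0000
    outer loop
      vertex 29.2 14.9 0.0
      vertex 26.2 23.4 0.0
      vertex 26.2 23.4 8.6
    endloop
  endfacet
  facet normal 0.9430 0.3328 0.0000
    outer loop
      vertex 29.2 14.9 0.0
      vertex 26.2 23.4 8.6
      vertex 29.2 14.9 8.6
    endloop
  endfacet
  facet normal 0.5749 0.8182 0.0000
    outer loop
      vertex 26.2 23.4 0.0
      vertex 18.8 28.6 0.0
      vertex 18.8 28.6 8.6
    endloop
  endfacet
  facet normal 0.5749 0.8182 0.0000
    outer loop
      vertex 26.2 23.4 0.0
      vertex 18.8 28.6 8.6
      vertex 26.2 23.4 8.6
    endloop
  endfacet
  facet normal -0.0222 0.9998 0.0000
    outer loop
      vertex 18.8 28.6 0.0
      vertex 9.8 28.4 0.0
      vertex 9.8 28.4 8.6
    endloop
  endfacet
  facet normal -0.0222 0.9998 0.0000
    outer loop
      vertex 18.8 28.6 0.0
      vertex 9.8 28.4 8.6
      vertex 18.8 28.6 8.6
    endloop
  endfacet
  facet normal -0.6070 0.7947 0.0000
    outer loop
      vertex 9.8 28.4 0.0
      vertex 2.6 22.9 0.0
      vertex 2.6 22.9 8.6
    endloop
  endfacet
  facet normal -0.6070 0.7947 0.0000
    outer loop
      vertex 9.8 28.4 0.0
      vertex 2.6 22.9 8.6
      vertex 9.8 28.4 8.6
    endloop
  endfacet
  facet normal -0.9572 0.2894 0.0000
    outer loop
      vertex 2.6 22.9 0.0
      vertex 0.0 14.3 0.0
      vertex 0.0 14.3 8.6
    endloop
  endfacet
  facet normal -0.9572 0.2894 0.0000
    outer loop
      vertex 2.6 22.9 0.0
      vertex 0.0 14.3 8.6
      vertex 2.6 22.9 8.6
    endloop
  endfacet
  facet normal -0.9430 -0.3328 0.0000
    outer loop
      vertex 0.0 14.3 0.0
      vertex 3.0 5.8 0.0
      vertex 3.0 5.8 8.6
    endloop
  endfacet
  facet normal -0.9430 -0.3328 0.0000
    outer loop
      vertex 0.0 14.3 0.0
      vertex 3.0 5.8 8.6
      vertex 0.0 14.3 8.6
    endloop
  endfacet
  facet normal -0.5749 -0.8182 0.0000
    outer loop
      vertex 3.0 5.8 0.0
      vertex 10.4 0.6 0.0
      vertex 10.4 0.6 8.6
    endloop
  endfacet
  facet normal -0.5749 -0.8182 0.0000
    outer loop
      vertex 3.0 5.8 0.0
      vertex 10.4 0.6 8.6
      vertex 3.0 5.8 8.6
    endloop
  endfacet
  facet normal 0.0222 -0.9998 0.0000
    outer loop
      vertex 10.4 0.6 0.0
      vertex 19.4 0.8 0.0
      vertex 19.4 0.8 8.6
    endloop
  endfacet
  facet normal 0.0222 -0.9998 0.0000
    outer loop
      vertex 10.4 0.6 0.0
      vertex 19.4 0.8 8.6
      vertex 10.4 0.6 8.6
    endloop
  endfacet
  facet normal 0.6070 -0.7947 0.0000
    outer loop
      vertex 19.4 0.8 0.0
      vertex 26.6 6.3 0.0
      vertex 26.6 6.3 8.6
    endloop
  endfacet
  facet normal 0.6070 -0.7947 0.0000
    outer loop
      vertex 19.4 0.8 0.0
      vertex 26.6 6.3 8.6
      vertex 19.4 0.8 8.6
    endloop
  endfacet
  facet normal 0.9572 -0.2894 0.0000
    outer loop
      vertex 26.6 6.3 0.0
      vertex 29.2 14.9 0.0
      vertex 29.2 14.9 8.6
    endloop
  endfacet
  facet normal 0.9572 -0.2894 0.0000
    outer loop
      vertex 26.6 6.3 0.0
      vertex 29.2 14.9 8.6
      vertex 26.6 6.3 8.6
    endloop
  endfacet
endsolid part

The G0 Z moves step by Δz≈1.4 mm. Every layer's G1 loop is the same polygon, so the solid is a straight extrusion of it from z=0 to z≈8.6. Closing with flat bottom and top caps and triangulating gives 36 facets — a regular 10-sided prism (a cylinder approximated with 10 flat sides), circumscribed radius ≈ 14.6 mm, height ≈ 8.6 mm.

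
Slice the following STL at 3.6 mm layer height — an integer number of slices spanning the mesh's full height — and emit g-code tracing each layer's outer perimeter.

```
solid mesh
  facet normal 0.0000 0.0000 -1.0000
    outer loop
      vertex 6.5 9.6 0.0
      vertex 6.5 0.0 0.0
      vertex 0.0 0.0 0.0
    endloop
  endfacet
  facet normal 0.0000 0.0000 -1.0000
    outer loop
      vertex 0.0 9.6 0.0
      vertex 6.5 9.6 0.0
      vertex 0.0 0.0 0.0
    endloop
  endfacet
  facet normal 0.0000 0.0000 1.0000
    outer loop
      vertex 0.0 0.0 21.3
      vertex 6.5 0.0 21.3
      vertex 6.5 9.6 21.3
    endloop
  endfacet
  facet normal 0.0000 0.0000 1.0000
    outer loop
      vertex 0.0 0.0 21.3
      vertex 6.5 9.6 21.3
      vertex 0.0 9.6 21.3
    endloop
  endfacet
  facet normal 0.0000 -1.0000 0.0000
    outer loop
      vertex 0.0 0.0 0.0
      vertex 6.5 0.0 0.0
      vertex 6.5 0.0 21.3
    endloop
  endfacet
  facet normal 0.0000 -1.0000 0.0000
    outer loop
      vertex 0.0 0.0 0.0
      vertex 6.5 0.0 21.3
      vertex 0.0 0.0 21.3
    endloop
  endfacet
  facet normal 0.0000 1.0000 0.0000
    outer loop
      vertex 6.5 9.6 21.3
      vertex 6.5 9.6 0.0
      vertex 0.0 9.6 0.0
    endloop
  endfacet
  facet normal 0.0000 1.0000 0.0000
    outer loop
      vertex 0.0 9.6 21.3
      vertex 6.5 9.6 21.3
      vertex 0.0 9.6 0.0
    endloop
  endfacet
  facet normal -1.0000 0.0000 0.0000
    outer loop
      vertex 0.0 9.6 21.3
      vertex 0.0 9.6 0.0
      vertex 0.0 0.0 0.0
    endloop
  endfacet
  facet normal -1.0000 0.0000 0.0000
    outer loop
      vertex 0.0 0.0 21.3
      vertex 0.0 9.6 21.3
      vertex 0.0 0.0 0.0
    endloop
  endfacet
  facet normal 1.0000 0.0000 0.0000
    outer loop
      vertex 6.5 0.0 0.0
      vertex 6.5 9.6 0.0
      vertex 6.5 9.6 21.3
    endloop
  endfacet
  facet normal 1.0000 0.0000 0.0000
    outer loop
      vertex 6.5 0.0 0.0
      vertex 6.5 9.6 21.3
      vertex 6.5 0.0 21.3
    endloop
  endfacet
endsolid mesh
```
; perimeter-only toolpath
G21 ; units = mm
G90 ; absolute positioning
G28 ; home
; layer 1
G0 Z3.6
G0 X0.0 Y0.0
G1 X6.5 Y0.0
G1 X6.5 Y9.6
G1 X0.0 Y9.6
G1 X0.0 Y0.0
; layer 2
G0 Z7.1
G0 X0.0 Y0.0
G1 X6.5 Y0.0
G1 X6.5 Y9.6
G1 X0.0 Y9.6
G1 X0.0 Y0.0
; layer 3
G0 Z10.7
G0 X0.0 Y0.0
G1 X6.5 Y0.0
G1 X6.5 Y9.6
G1 X0.0 Y9.6
G1 X0.0 Y0.0
; layer 4
G0 Z14.2
G0 X0.0 Y0.0
G1 X6.5 Y0.0
G1 X6.5 Y9.6
G1 X0.0 Y9.6
G1 X0.0 Y0.0
; layer 5
G0 Z17.8
G0 X0.0 Y0.0
G1 X6.5 Y0.0
G1 X6.5 Y9.6
G1 X0.0 Y9.6
G1 X0.0 Y0.0
; layer 6
G0 Z21.3
G0 X0.0 Y0.0
G1 X6.5 Y0.0
G1 X6.5 Y9.6
G1 X0.0 Y9.6
G1 X0.0 Y0.0
M2 ; end

The solid is a rectangular box, roughly 6.5 × 9.6 mm footprint and 21.3 mm tall. Slicing at Δz = 3.6 mm — 6 equal slices spanning the solid's height, so layer i sits at z = i·h/6 — gives 6 non-empty perimeters. Each is a 4-segment closed polygon; G0 lifts to the layer z and rapids to the start vertex, then G1 traces the edges.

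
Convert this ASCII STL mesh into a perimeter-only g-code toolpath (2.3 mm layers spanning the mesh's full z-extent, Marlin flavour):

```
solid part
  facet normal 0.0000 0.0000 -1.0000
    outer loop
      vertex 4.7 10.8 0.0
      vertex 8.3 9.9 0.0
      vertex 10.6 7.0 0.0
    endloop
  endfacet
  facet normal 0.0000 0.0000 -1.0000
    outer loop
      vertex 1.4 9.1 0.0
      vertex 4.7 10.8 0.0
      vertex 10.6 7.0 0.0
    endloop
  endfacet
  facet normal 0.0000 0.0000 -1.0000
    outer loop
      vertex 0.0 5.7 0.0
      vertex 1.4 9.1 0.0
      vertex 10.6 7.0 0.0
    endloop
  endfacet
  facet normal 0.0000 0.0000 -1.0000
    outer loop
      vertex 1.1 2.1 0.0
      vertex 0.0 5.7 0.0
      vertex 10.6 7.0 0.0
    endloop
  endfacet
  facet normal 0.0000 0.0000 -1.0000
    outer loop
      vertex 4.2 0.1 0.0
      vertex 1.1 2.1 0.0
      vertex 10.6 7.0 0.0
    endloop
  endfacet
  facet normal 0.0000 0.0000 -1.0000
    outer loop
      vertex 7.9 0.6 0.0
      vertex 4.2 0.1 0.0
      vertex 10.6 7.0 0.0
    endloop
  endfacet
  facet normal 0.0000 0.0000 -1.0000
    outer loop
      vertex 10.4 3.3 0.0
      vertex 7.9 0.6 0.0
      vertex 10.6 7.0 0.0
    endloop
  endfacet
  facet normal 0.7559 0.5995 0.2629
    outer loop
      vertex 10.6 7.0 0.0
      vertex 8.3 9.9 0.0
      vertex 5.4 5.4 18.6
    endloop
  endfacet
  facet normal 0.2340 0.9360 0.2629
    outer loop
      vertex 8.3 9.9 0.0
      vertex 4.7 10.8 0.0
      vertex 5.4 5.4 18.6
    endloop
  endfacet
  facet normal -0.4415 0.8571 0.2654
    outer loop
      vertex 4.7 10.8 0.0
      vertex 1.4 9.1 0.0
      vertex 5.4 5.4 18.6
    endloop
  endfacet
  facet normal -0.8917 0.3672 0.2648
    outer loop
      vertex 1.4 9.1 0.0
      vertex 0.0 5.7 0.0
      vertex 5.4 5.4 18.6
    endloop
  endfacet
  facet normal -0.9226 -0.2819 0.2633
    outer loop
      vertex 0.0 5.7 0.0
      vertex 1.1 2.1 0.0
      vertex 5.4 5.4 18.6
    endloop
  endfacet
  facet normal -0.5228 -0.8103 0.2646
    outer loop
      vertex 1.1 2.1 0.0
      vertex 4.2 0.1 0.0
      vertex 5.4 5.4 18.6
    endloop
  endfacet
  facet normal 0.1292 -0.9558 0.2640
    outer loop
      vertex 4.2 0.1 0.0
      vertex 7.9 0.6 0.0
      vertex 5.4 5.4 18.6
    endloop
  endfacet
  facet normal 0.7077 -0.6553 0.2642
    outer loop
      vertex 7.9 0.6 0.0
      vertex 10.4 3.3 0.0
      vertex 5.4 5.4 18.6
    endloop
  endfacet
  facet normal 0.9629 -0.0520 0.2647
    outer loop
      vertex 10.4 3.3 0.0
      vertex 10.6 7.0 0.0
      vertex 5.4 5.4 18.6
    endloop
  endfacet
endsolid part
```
; perimeter-only toolpath
G21 ; units = mm
G90 ; absolute positioning
G28 ; home
; layer 1
G0 Z2.3
G0 X10.0 Y6.8
G1 X7.9 Y9.3
G1 X4.8 Y10.1
G1 X1.9 Y8.6
G1 X0.7 Y5.7
G1 X1.6 Y2.5
G1 X4.4 Y0.8
G1 X7.6 Y1.2
G1 X9.8 Y3.6
G1 X10.0 Y6.8
; layer 2
G0 Z4.7
G0 X9.3 Y6.6
G1 X7.6 Y8.8
G1 X4.9 Y9.5
G1 X2.4 Y8.2
G1 X1.4 Y5.6
G1 X2.2 Y2.9
G1 X4.5 Y1.4
G1 X7.3 Y1.8
G1 X9.2 Y3.8
G1 X9.3 Y6.6
; layer 3
G0 Z7.0
G0 X8.7 Y6.4
G1 X7.2 Y8.2
G1 X5.0 Y8.8
G1 X2.9 Y7.7
G1 X2.0 Y5.6
G1 X2.7 Y3.3
G1 X4.7 Y2.1
G1 X7.0 Y2.4
G1 X8.5 Y4.1
G1 X8.7 Y6.4
; layer 4
G0 Z9.3
G0 X8.0 Y6.2
G1 X6.9 Y7.7
G1 X5.1 Y8.1
G1 X3.4 Y7.2
G1 X2.7 Y5.6
G1 X3.2 Y3.8
G1 X4.8 Y2.8
G1 X6.7 Y3.0
G1 X7.9 Y4.3
G1 X8.0 Y6.2
; layer 5
G0 Z11.6
G0 X7.3 Y6.0
G1 X6.5 Y7.1
G1 X5.1 Y7.4
G1 X3.9 Y6.8
G1 X3.4 Y5.5
G1 X3.8 Y4.2
G1 X5.0 Y3.4
G1 X6.3 Y3.6
G1 X7.3 Y4.6
G1 X7.3 Y6.0
; layer 6
G0 Z14.0
G0 X6.7 Y5.8
G1 X6.1 Y6.5
G1 X5.2 Y6.8
G1 X4.4 Y6.3
G1 X4.1 Y5.5
G1 X4.3 Y4.6
G1 X5.1 Y4.1
G1 X6.0 Y4.2
G1 X6.7 Y4.9
G1 X6.7 Y5.8
; layer 7
G0 Z16.3
G0 X6.1 Y5.6
G1 X5.8 Y6.0
G1 X5.3 Y6.1
G1 X4.9 Y5.9
G1 X4.7 Y5.4
G1 X4.9 Y5.0
G1 X5.3 Y4.7
G1 X5.7 Y4.8
G1 X6.0 Y5.1
G1 X6.1 Y5.6
M2 ; end

The solid is a regular 9-sided pyramid, base circumscribed radius ≈ 5.4 mm, apex at z ≈ 18.6 mm. Slicing at Δz = 2.3 mm — 8 equal slices spanning the solid's height, so layer i sits at z = i·h/8 — gives 7 non-empty perimeters. Each is a 9-segment closed polygon; G0 lifts to the layer z and rapids to the start vertex, then G1 traces the edges. The cross-section shrinks linearly with z (the slice at the apex is degenerate and omitted).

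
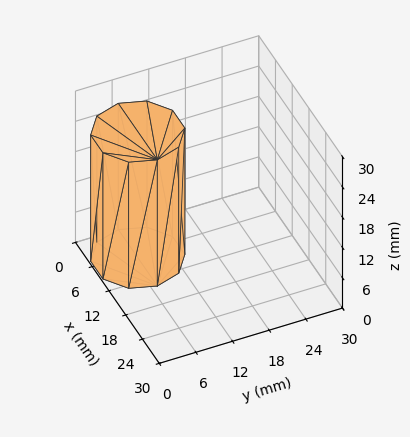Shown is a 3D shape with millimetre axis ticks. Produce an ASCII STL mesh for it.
Reading the render: the shape is a regular 10-sided prism (a cylinder approximated with 10 flat sides), circumscribed radius ≈ 7 mm, height ≈ 25 mm (dimensions read to the nearest mm from the axis ticks). For the STL, each face is triangulated and given an outward normal.

solid part
  facet normal 0.0000 0.0000 -1.0000
    outer loop
      vertex 9.2 13.7 0.0
      vertex 12.7 11.1 0.0
      vertex 14.0 7.0 0.0
    endloop
  endfacet
  facet normal 0.0000 0.0000 -1.0000
    outer loop
      vertex 4.8 13.7 0.0
      vertex 9.2 13.7 0.0
      vertex 14.0 7.0 0.0
    endloop
  endfacet
  facet normal 0.0000 0.0000 -1.0000
    outer loop
      vertex 1.3 11.1 0.0
      vertex 4.8 13.7 0.0
      vertex 14.0 7.0 0.0
    endloop
  endfacet
  facet normal 0.0000 0.0000 -1.0000
    outer loop
      vertex 0.0 7.0 0.0
      vertex 1.3 11.1 0.0
      vertex 14.0 7.0 0.0
    endloop
  endfacet
  facet normal 0.0000 0.0000 -1.0000
    outer loop
      vertex 1.3 2.9 0.0
      vertex 0.0 7.0 0.0
      vertex 14.0 7.0 0.0
    endloop
  endfacet
  facet normal 0.0000 0.0000 -1.0000
    outer loop
      vertex 4.8 0.3 0.0
      vertex 1.3 2.9 0.0
      vertex 14.0 7.0 0.0
    endloop
  endfacet
  facet normal 0.0000 0.0000 -1.0000
    outer loop
      vertex 9.2 0.3 0.0
      vertex 4.8 0.3 0.0
      vertex 14.0 7.0 0.0
    endloop
  endfacet
  facet normal 0.0000 0.0000 -1.0000
    outer loop
      vertex 12.7 2.9 0.0
      vertex 9.2 0.3 0.0
      vertex 14.0 7.0 0.0
    endloop
  endfacet
  facet normal 0.0000 0.0000 1.0000
    outer loop
      vertex 14.0 7.0 25.0
      vertex 12.7 11.1 25.0
      vertex 9.2 13.7 25.0
    endloop
  endfacet
  facet normal 0.0000 0.0000 1.0000
    outer loop
      vertex 14.0 7.0 25.0
      vertex 9.2 13.7 25.0
      vertex 4.8 13.7 25.0
    endloop
  endfacet
  facet normal 0.0000 0.0000 1.0000
    outer loop
      vertex 14.0 7.0 25.0
      vertex 4.8 13.7 25.0
      vertex 1.3 11.1 25.0
    endloop
  endfacet
  facet normal 0.0000 0.0000 1.0000
    outer loop
      vertex 14.0 7.0 25.0
      vertex 1.3 11.1 25.0
      vertex 0.0 7.0 25.0
    endloop
  endfacet
  facet normal 0.0000 0.0000 1.0000
    outer loop
      vertex 14.0 7.0 25.0
      vertex 0.0 7.0 25.0
      vertex 1.3 2.9 25.0
    endloop
  endfacet
  facet normal 0.0000 0.0000 1.0000
    outer loop
      vertex 14.0 7.0 25.0
      vertex 1.3 2.9 25.0
      vertex 4.8 0.3 25.0
    endloop
  endfacet
  facet normal 0.0000 0.0000 1.0000
    outer loop
      vertex 14.0 7.0 25.0
      vertex 4.8 0.3 25.0
      vertex 9.2 0.3 25.0
    endloop
  endfacet
  facet normal 0.0000 0.0000 1.0000
    outer loop
      vertex 14.0 7.0 25.0
      vertex 9.2 0.3 25.0
      vertex 12.7 2.9 25.0
    endloop
  endfacet
  facet normal 0.9532 0.3022 0.0000
    outer loop
      vertex 14.0 7.0 0.0
      vertex 12.7 11.1 0.0
      vertex 12.7 11.1 25.0
    endloop
  endfacet
  facet normal 0.9532 0.3022 0.0000
    outer loop
      vertex 14.0 7.0 0.0
      vertex 12.7 11.1 25.0
      vertex 14.0 7.0 25.0
    endloop
  endfacet
  facet normal 0.5963 0.8027 0.0000
    outer loop
      vertex 12.7 11.1 0.0
      vertex 9.2 13.7 0.0
      vertex 9.2 13.7 25.0
    endloop
  endfacet
  facet normal 0.5963 0.8027 0.0000
    outer loop
      vertex 12.7 11.1 0.0
      vertex 9.2 13.7 25.0
      vertex 12.7 11.1 25.0
    endloop
  endfacet
  facet normal 0.0000 1.0000 0.0000
    outer loop
      vertex 9.2 13.7 0.0
      vertex 4.8 13.7 0.0
      vertex 4.8 13.7 25.0
    endloop
  endfacet
  facet normal 0.0000 1.0000 0.0000
    outer loop
      vertex 9.2 13.7 0.0
      vertex 4.8 13.7 25.0
      vertex 9.2 13.7 25.0
    endloop
  endfacet
  facet normal -0.5963 0.8027 0.0000
    outer loop
      vertex 4.8 13.7 0.0
      vertex 1.3 11.1 0.0
      vertex 1.3 11.1 25.0
    endloop
  endfacet
  facet normal -0.5963 0.8027 0.0000
    outer loop
      vertex 4.8 13.7 0.0
      vertex 1.3 11.1 25.0
      vertex 4.8 13.7 25.0
    endloop
  endfacet
  facet normal -0.9532 0.3022 0.0000
    outer loop
      vertex 1.3 11.1 0.0
      vertex 0.0 7.0 0.0
      vertex 0.0 7.0 25.0
    endloop
  endfacet
  facet normal -0.9532 0.3022 0.0000
    outer loop
      vertex 1.3 11.1 0.0
      vertex 0.0 7.0 25.0
      vertex 1.3 11.1 25.0
    endloop
  endfacet
  facet normal -0.9532 -0.3022 0.0000
    outer loop
      vertex 0.0 7.0 0.0
      vertex 1.3 2.9 0.0
      vertex 1.3 2.9 25.0
    endloop
  endfacet
  facet normal -0.9532 -0.3022 0.0000
    outer loop
      vertex 0.0 7.0 0.0
      vertex 1.3 2.9 25.0
      vertex 0.0 7.0 25.0
    endloop
  endfacet
  facet normal -0.5963 -0.8027 0.0000
    outer loop
      vertex 1.3 2.9 0.0
      vertex 4.8 0.3 0.0
      vertex 4.8 0.3 25.0
    endloop
  endfacet
  facet normal -0.5963 -0.8027 0.0000
    outer loop
      vertex 1.3 2.9 0.0
      vertex 4.8 0.3 25.0
      vertex 1.3 2.9 25.0
    endloop
  endfacet
  facet normal 0.0000 -1.0000 0.0000
    outer loop
      vertex 4.8 0.3 0.0
      vertex 9.2 0.3 0.0
      vertex 9.2 0.3 25.0
    endloop
  endfacet
  facet normal 0.0000 -1.0000 0.0000
    outer loop
      vertex 4.8 0.3 0.0
      vertex 9.2 0.3 25.0
      vertex 4.8 0.3 25.0
    endloop
  endfacet
  facet normal 0.5963 -0.8027 0.0000
    outer loop
      vertex 9.2 0.3 0.0
      vertex 12.7 2.9 0.0
      vertex 12.7 2.9 25.0
    endloop
  endfacet
  facet normal 0.5963 -0.8027 0.0000
    outer loop
      vertex 9.2 0.3 0.0
      vertex 12.7 2.9 25.0
      vertex 9.2 0.3 25.0
    endloop
  endfacet
  facet normal 0.9532 -0.3022 0.0000
    outer loop
      vertex 12.7 2.9 0.0
      vertex 14.0 7.0 0.0
      vertex 14.0 7.0 25.0
    endloop
  endfacet
  facet normal 0.9532 -0.3022 0.0000
    outer loop
      vertex 12.7 2.9 0.0
      vertex 14.0 7.0 25.0
      vertex 12.7 2.9 25.0
    endloop
  endfacet
endsolid part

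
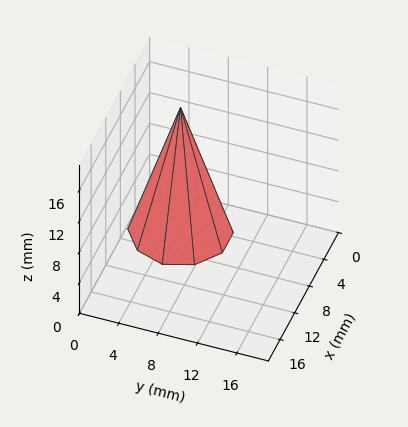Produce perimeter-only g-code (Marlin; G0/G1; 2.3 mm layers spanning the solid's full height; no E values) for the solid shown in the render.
Reading the render: the shape is a regular 10-sided pyramid, base circumscribed radius ≈ 5 mm, apex at z ≈ 16 mm (dimensions read to the nearest mm from the axis ticks). For the g-code, the solid's height is divided into equal slices at the stated Δz and each level perimeter traced with G1 moves after a G0 lift.

; perimeter-only toolpath
G21 ; units = mm
G90 ; absolute positioning
G28 ; home
; layer 1
G0 Z2.3
G0 X9.3 Y5.0
G1 X8.4 Y7.5
G1 X6.3 Y9.1
G1 X3.7 Y9.1
G1 X1.6 Y7.5
G1 X0.7 Y5.0
G1 X1.6 Y2.5
G1 X3.7 Y0.9
G1 X6.3 Y0.9
G1 X8.4 Y2.5
G1 X9.3 Y5.0
; layer 2
G0 Z4.6
G0 X8.6 Y5.0
G1 X7.9 Y7.1
G1 X6.1 Y8.4
G1 X3.9 Y8.4
G1 X2.1 Y7.1
G1 X1.4 Y5.0
G1 X2.1 Y2.9
G1 X3.9 Y1.6
G1 X6.1 Y1.6
G1 X7.9 Y2.9
G1 X8.6 Y5.0
; layer 3
G0 Z6.9
G0 X7.9 Y5.0
G1 X7.3 Y6.7
G1 X5.9 Y7.7
G1 X4.1 Y7.7
G1 X2.7 Y6.7
G1 X2.1 Y5.0
G1 X2.7 Y3.3
G1 X4.1 Y2.3
G1 X5.9 Y2.3
G1 X7.3 Y3.3
G1 X7.9 Y5.0
; layer 4
G0 Z9.1
G0 X7.1 Y5.0
G1 X6.7 Y6.2
G1 X5.6 Y7.1
G1 X4.4 Y7.1
G1 X3.3 Y6.2
G1 X2.9 Y5.0
G1 X3.3 Y3.8
G1 X4.4 Y2.9
G1 X5.6 Y2.9
G1 X6.7 Y3.8
G1 X7.1 Y5.0
; layer 5
G0 Z11.4
G0 X6.4 Y5.0
G1 X6.1 Y5.8
G1 X5.4 Y6.4
G1 X4.6 Y6.4
G1 X3.9 Y5.8
G1 X3.6 Y5.0
G1 X3.9 Y4.2
G1 X4.6 Y3.6
G1 X5.4 Y3.6
G1 X6.1 Y4.2
G1 X6.4 Y5.0
; layer 6
G0 Z13.7
G0 X5.7 Y5.0
G1 X5.6 Y5.4
G1 X5.2 Y5.7
G1 X4.8 Y5.7
G1 X4.4 Y5.4
G1 X4.3 Y5.0
G1 X4.4 Y4.6
G1 X4.8 Y4.3
G1 X5.2 Y4.3
G1 X5.6 Y4.6
G1 X5.7 Y5.0
M2 ; end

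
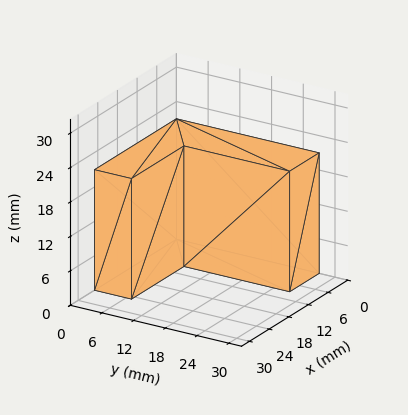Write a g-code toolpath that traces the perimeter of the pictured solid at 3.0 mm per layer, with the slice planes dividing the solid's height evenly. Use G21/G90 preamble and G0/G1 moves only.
Reading the render: the shape is an L-shaped prism: outer 25 × 27 mm, arm thicknesses ≈ 7 mm (horizontal) and 9 mm (vertical), extruded 21 mm in z (dimensions read to the nearest mm from the axis ticks). For the g-code, the solid's height is divided into equal slices at the stated Δz and each level perimeter traced with G1 moves after a G0 lift.

; perimeter-only toolpath
G21 ; units = mm
G90 ; absolute positioning
G28 ; home
; layer 1
G0 Z3.0
G0 X0.0 Y0.0
G1 X25.0 Y0.0
G1 X25.0 Y7.0
G1 X9.0 Y7.0
G1 X9.0 Y27.0
G1 X0.0 Y27.0
G1 X0.0 Y0.0
; layer 2
G0 Z6.0
G0 X0.0 Y0.0
G1 X25.0 Y0.0
G1 X25.0 Y7.0
G1 X9.0 Y7.0
G1 X9.0 Y27.0
G1 X0.0 Y27.0
G1 X0.0 Y0.0
; layer 3
G0 Z9.0
G0 X0.0 Y0.0
G1 X25.0 Y0.0
G1 X25.0 Y7.0
G1 X9.0 Y7.0
G1 X9.0 Y27.0
G1 X0.0 Y27.0
G1 X0.0 Y0.0
; layer 4
G0 Z12.0
G0 X0.0 Y0.0
G1 X25.0 Y0.0
G1 X25.0 Y7.0
G1 X9.0 Y7.0
G1 X9.0 Y27.0
G1 X0.0 Y27.0
G1 X0.0 Y0.0
; layer 5
G0 Z15.0
G0 X0.0 Y0.0
G1 X25.0 Y0.0
G1 X25.0 Y7.0
G1 X9.0 Y7.0
G1 X9.0 Y27.0
G1 X0.0 Y27.0
G1 X0.0 Y0.0
; layer 6
G0 Z18.0
G0 X0.0 Y0.0
G1 X25.0 Y0.0
G1 X25.0 Y7.0
G1 X9.0 Y7.0
G1 X9.0 Y27.0
G1 X0.0 Y27.0
G1 X0.0 Y0.0
; layer 7
G0 Z21.0
G0 X0.0 Y0.0
G1 X25.0 Y0.0
G1 X25.0 Y7.0
G1 X9.0 Y7.0
G1 X9.0 Y27.0
G1 X0.0 Y27.0
G1 X0.0 Y0.0
M2 ; end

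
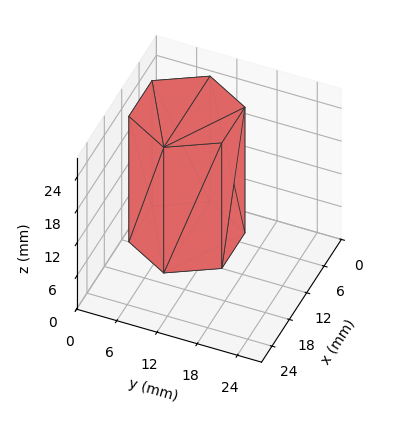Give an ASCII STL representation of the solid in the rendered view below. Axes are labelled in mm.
Reading the render: the shape is a regular 6-sided prism (a cylinder approximated with 6 flat sides), circumscribed radius ≈ 8 mm, height ≈ 23 mm (dimensions read to the nearest mm from the axis ticks). For the STL, each face is triangulated and given an outward normal.

solid part
  facet normal 0.0000 0.0000 -1.0000
    outer loop
      vertex 4.00 14.93 0.00
      vertex 12.00 14.93 0.00
      vertex 16.00 8.00 0.00
    endloop
  endfacet
  facet normal 0.0000 0.0000 -1.0000
    outer loop
      vertex 0.00 8.00 0.00
      vertex 4.00 14.93 0.00
      vertex 16.00 8.00 0.00
    endloop
  endfacet
  facet normal 0.0000 0.0000 -1.0000
    outer loop
      vertex 4.00 1.07 0.00
      vertex 0.00 8.00 0.00
      vertex 16.00 8.00 0.00
    endloop
  endfacet
  facet normal 0.0000 0.0000 -1.0000
    outer loop
      vertex 12.00 1.07 0.00
      vertex 4.00 1.07 0.00
      vertex 16.00 8.00 0.00
    endloop
  endfacet
  facet normal 0.0000 0.0000 1.0000
    outer loop
      vertex 16.00 8.00 23.00
      vertex 12.00 14.93 23.00
      vertex 4.00 14.93 23.00
    endloop
  endfacet
  facet normal 0.0000 0.0000 1.0000
    outer loop
      vertex 16.00 8.00 23.00
      vertex 4.00 14.93 23.00
      vertex 0.00 8.00 23.00
    endloop
  endfacet
  facet normal 0.0000 0.0000 1.0000
    outer loop
      vertex 16.00 8.00 23.00
      vertex 0.00 8.00 23.00
      vertex 4.00 1.07 23.00
    endloop
  endfacet
  facet normal 0.0000 0.0000 1.0000
    outer loop
      vertex 16.00 8.00 23.00
      vertex 4.00 1.07 23.00
      vertex 12.00 1.07 23.00
    endloop
  endfacet
  facet normal 0.8661 0.4999 0.0000
    outer loop
      vertex 16.00 8.00 0.00
      vertex 12.00 14.93 0.00
      vertex 12.00 14.93 23.00
    endloop
  endfacet
  facet normal 0.8661 0.4999 0.0000
    outer loop
      vertex 16.00 8.00 0.00
      vertex 12.00 14.93 23.00
      vertex 16.00 8.00 23.00
    endloop
  endfacet
  facet normal 0.0000 1.0000 0.0000
    outer loop
      vertex 12.00 14.93 0.00
      vertex 4.00 14.93 0.00
      vertex 4.00 14.93 23.00
    endloop
  endfacet
  facet normal 0.0000 1.0000 0.0000
    outer loop
      vertex 12.00 14.93 0.00
      vertex 4.00 14.93 23.00
      vertex 12.00 14.93 23.00
    endloop
  endfacet
  facet normal -0.8661 0.4999 0.0000
    outer loop
      vertex 4.00 14.93 0.00
      vertex 0.00 8.00 0.00
      vertex 0.00 8.00 23.00
    endloop
  endfacet
  facet normal -0.8661 0.4999 0.0000
    outer loop
      vertex 4.00 14.93 0.00
      vertex 0.00 8.00 23.00
      vertex 4.00 14.93 23.00
    endloop
  endfacet
  facet normal -0.8661 -0.4999 0.0000
    outer loop
      vertex 0.00 8.00 0.00
      vertex 4.00 1.07 0.00
      vertex 4.00 1.07 23.00
    endloop
  endfacet
  facet normal -0.8661 -0.4999 0.0000
    outer loop
      vertex 0.00 8.00 0.00
      vertex 4.00 1.07 23.00
      vertex 0.00 8.00 23.00
    endloop
  endfacet
  facet normal 0.0000 -1.0000 0.0000
    outer loop
      vertex 4.00 1.07 0.00
      vertex 12.00 1.07 0.00
      vertex 12.00 1.07 23.00
    endloop
  endfacet
  facet normal 0.0000 -1.0000 0.0000
    outer loop
      vertex 4.00 1.07 0.00
      vertex 12.00 1.07 23.00
      vertex 4.00 1.07 23.00
    endloop
  endfacet
  facet normal 0.8661 -0.4999 0.0000
    outer loop
      vertex 12.00 1.07 0.00
      vertex 16.00 8.00 0.00
      vertex 16.00 8.00 23.00
    endloop
  endfacet
  facet normal 0.8661 -0.4999 0.0000
    outer loop
      vertex 12.00 1.07 0.00
      vertex 16.00 8.00 23.00
      vertex 12.00 1.07 23.00
    endloop
  endfacet
endsolid part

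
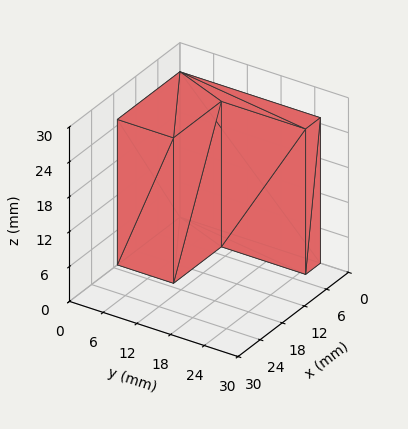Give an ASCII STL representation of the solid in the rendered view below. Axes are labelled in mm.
Reading the render: the shape is an L-shaped prism: outer 17 × 25 mm, arm thicknesses ≈ 10 mm (horizontal) and 4 mm (vertical), extruded 25 mm in z (dimensions read to the nearest mm from the axis ticks). For the STL, each face is triangulated and given an outward normal.

solid part
  facet normal 0.0000 0.0000 -1.0000
    outer loop
      vertex 17.000 10.000 0.000
      vertex 17.000 0.000 0.000
      vertex 0.000 0.000 0.000
    endloop
  endfacet
  facet normal 0.0000 0.0000 -1.0000
    outer loop
      vertex 4.000 10.000 0.000
      vertex 17.000 10.000 0.000
      vertex 0.000 0.000 0.000
    endloop
  endfacet
  facet normal 0.0000 0.0000 -1.0000
    outer loop
      vertex 4.000 25.000 0.000
      vertex 4.000 10.000 0.000
      vertex 0.000 0.000 0.000
    endloop
  endfacet
  facet normal 0.0000 0.0000 -1.0000
    outer loop
      vertex 0.000 25.000 0.000
      vertex 4.000 25.000 0.000
      vertex 0.000 0.000 0.000
    endloop
  endfacet
  facet normal 0.0000 0.0000 1.0000
    outer loop
      vertex 0.000 0.000 25.000
      vertex 17.000 0.000 25.000
      vertex 17.000 10.000 25.000
    endloop
  endfacet
  facet normal 0.0000 0.0000 1.0000
    outer loop
      vertex 0.000 0.000 25.000
      vertex 17.000 10.000 25.000
      vertex 4.000 10.000 25.000
    endloop
  endfacet
  facet normal 0.0000 0.0000 1.0000
    outer loop
      vertex 0.000 0.000 25.000
      vertex 4.000 10.000 25.000
      vertex 4.000 25.000 25.000
    endloop
  endfacet
  facet normal 0.0000 0.0000 1.0000
    outer loop
      vertex 0.000 0.000 25.000
      vertex 4.000 25.000 25.000
      vertex 0.000 25.000 25.000
    endloop
  endfacet
  facet normal 0.0000 -1.0000 0.0000
    outer loop
      vertex 0.000 0.000 0.000
      vertex 17.000 0.000 0.000
      vertex 17.000 0.000 25.000
    endloop
  endfacet
  facet normal 0.0000 -1.0000 0.0000
    outer loop
      vertex 0.000 0.000 0.000
      vertex 17.000 0.000 25.000
      vertex 0.000 0.000 25.000
    endloop
  endfacet
  facet normal 1.0000 0.0000 0.0000
    outer loop
      vertex 17.000 0.000 0.000
      vertex 17.000 10.000 0.000
      vertex 17.000 10.000 25.000
    endloop
  endfacet
  facet normal 1.0000 0.0000 0.0000
    outer loop
      vertex 17.000 0.000 0.000
      vertex 17.000 10.000 25.000
      vertex 17.000 0.000 25.000
    endloop
  endfacet
  facet normal 0.0000 1.0000 0.0000
    outer loop
      vertex 17.000 10.000 0.000
      vertex 4.000 10.000 0.000
      vertex 4.000 10.000 25.000
    endloop
  endfacet
  facet normal 0.0000 1.0000 0.0000
    outer loop
      vertex 17.000 10.000 0.000
      vertex 4.000 10.000 25.000
      vertex 17.000 10.000 25.000
    endloop
  endfacet
  facet normal 1.0000 0.0000 0.0000
    outer loop
      vertex 4.000 10.000 0.000
      vertex 4.000 25.000 0.000
      vertex 4.000 25.000 25.000
    endloop
  endfacet
  facet normal 1.0000 0.0000 0.0000
    outer loop
      vertex 4.000 10.000 0.000
      vertex 4.000 25.000 25.000
      vertex 4.000 10.000 25.000
    endloop
  endfacet
  facet normal 0.0000 1.0000 0.0000
    outer loop
      vertex 4.000 25.000 0.000
      vertex 0.000 25.000 0.000
      vertex 0.000 25.000 25.000
    endloop
  endfacet
  facet normal 0.0000 1.0000 0.0000
    outer loop
      vertex 4.000 25.000 0.000
      vertex 0.000 25.000 25.000
      vertex 4.000 25.000 25.000
    endloop
  endfacet
  facet normal -1.0000 0.0000 0.0000
    outer loop
      vertex 0.000 25.000 0.000
      vertex 0.000 0.000 0.000
      vertex 0.000 0.000 25.000
    endloop
  endfacet
  facet normal -1.0000 0.0000 0.0000
    outer loop
      vertex 0.000 25.000 0.000
      vertex 0.000 0.000 25.000
      vertex 0.000 25.000 25.000
    endloop
  endfacet
endsolid part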